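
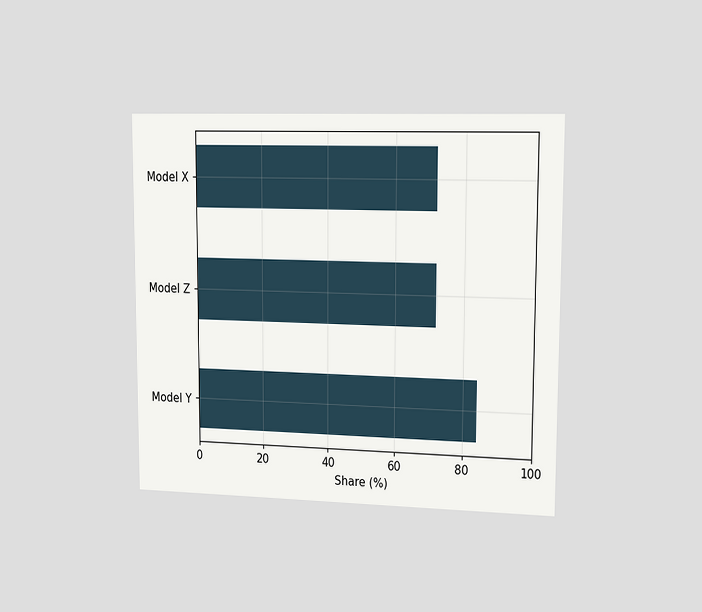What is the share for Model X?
The chart is viewed slightly from the right. Reading along the chart's x-axis, the Model X bar reaches 72%.

72%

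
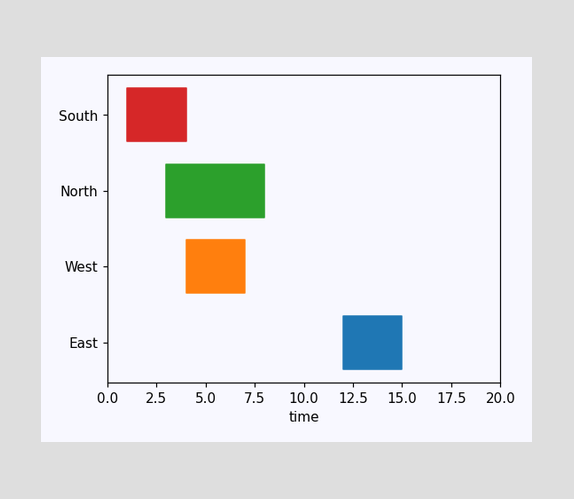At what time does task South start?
1

The South bar begins at t=1.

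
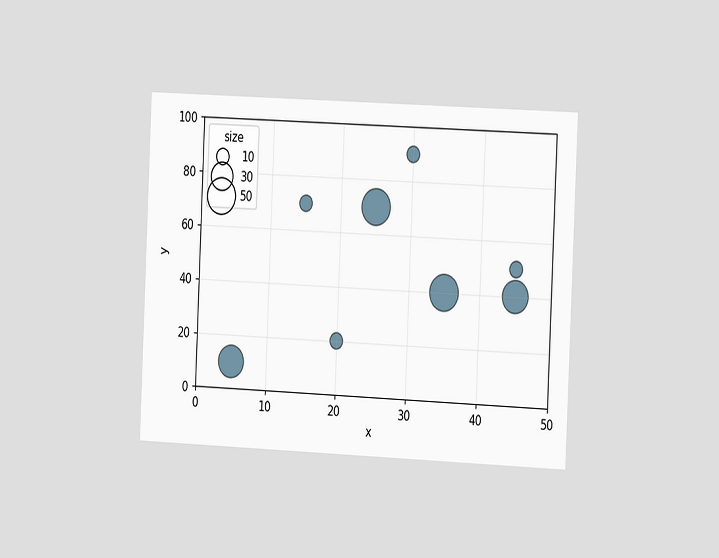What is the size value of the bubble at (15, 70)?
10

The chart is tilted about 3° clockwise and viewed slightly from the right. Matching the bubble at (15, 70) against the size legend gives 10.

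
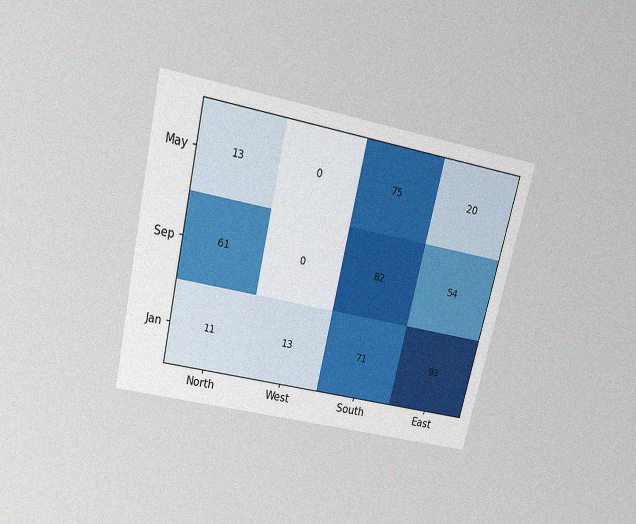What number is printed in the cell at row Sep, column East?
54

The chart is tilted about 13° clockwise and viewed slightly from above, with some photo noise. The (Sep, East) cell reads 54.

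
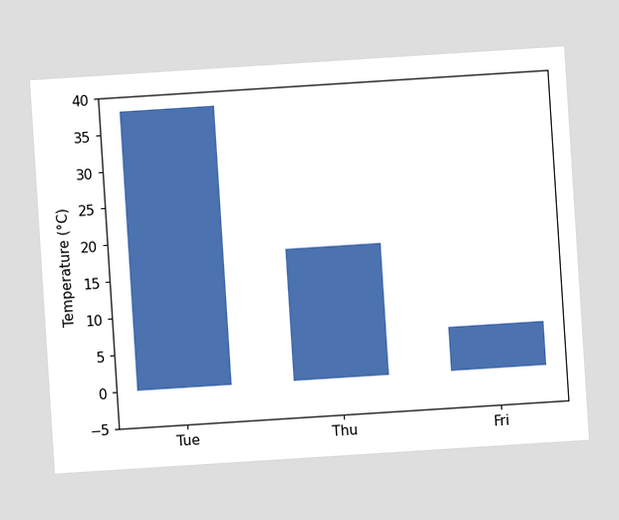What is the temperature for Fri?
The chart is tilted about 4° counter-clockwise. Reading along the chart's y-axis, the Fri bar reaches 6°C.

6°C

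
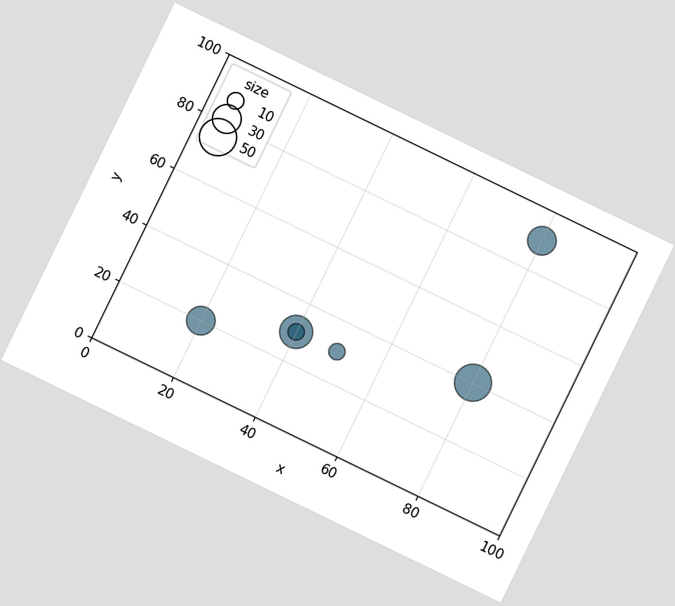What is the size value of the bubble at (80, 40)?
The chart is tilted about 26° clockwise. Matching the bubble at (80, 40) against the size legend gives 50.

50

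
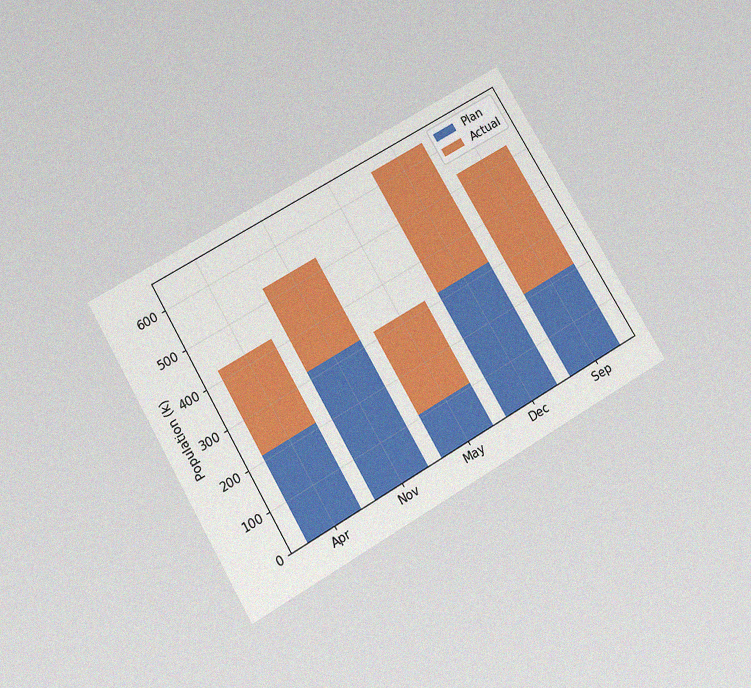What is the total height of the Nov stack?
The chart is tilted about 30° counter-clockwise and viewed slightly from below, with some photo noise. The Nov stack's top reaches 530k on the y-axis.

530k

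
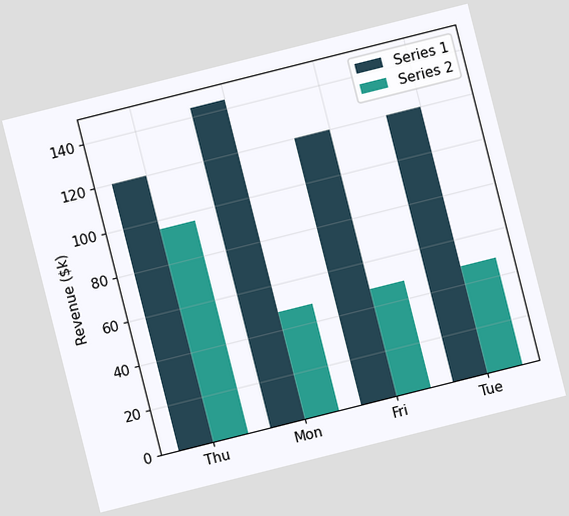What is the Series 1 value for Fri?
$120k

The chart is tilted about 14° counter-clockwise. The Series 1 bar at Fri reaches $120k on the y-axis.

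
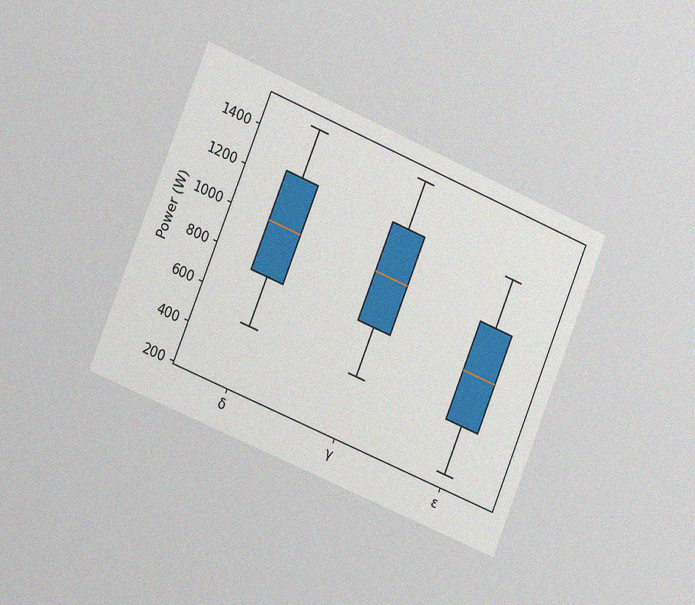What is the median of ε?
The chart is tilted about 22° clockwise and viewed slightly from the left, with some photo noise. The median line in the ε box sits at 750W.

750W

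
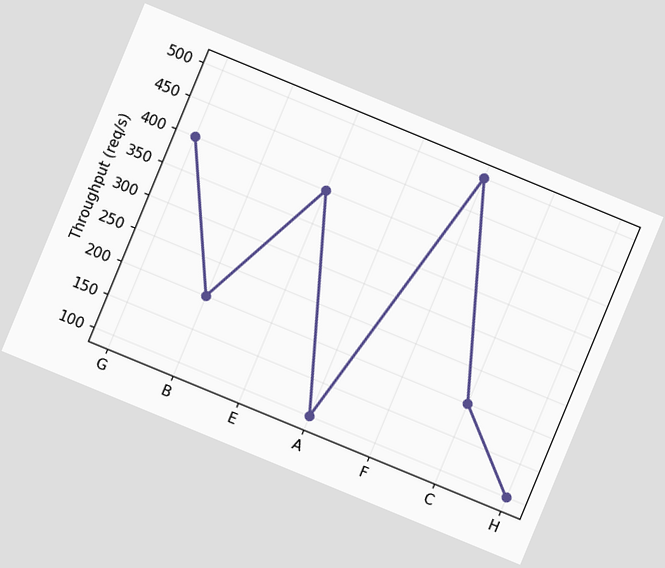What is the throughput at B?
200req/s

The chart is tilted about 22° clockwise. At B, the line is at 200req/s.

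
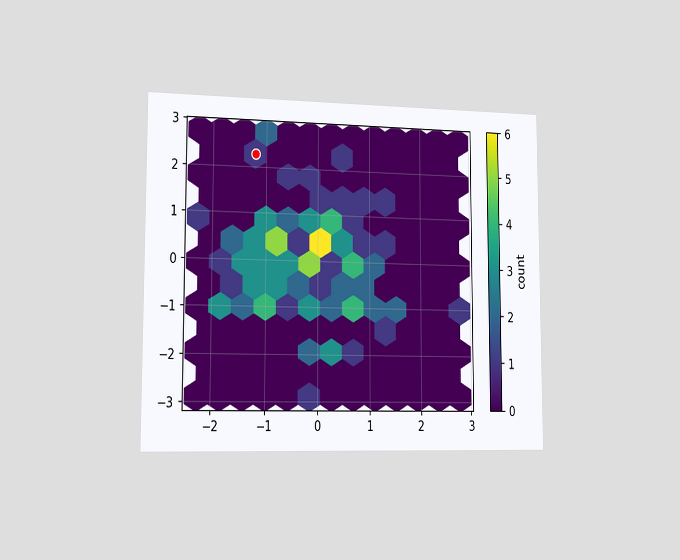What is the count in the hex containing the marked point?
The chart is viewed slightly from the left. The marked hex reads 1 on the colorbar.

1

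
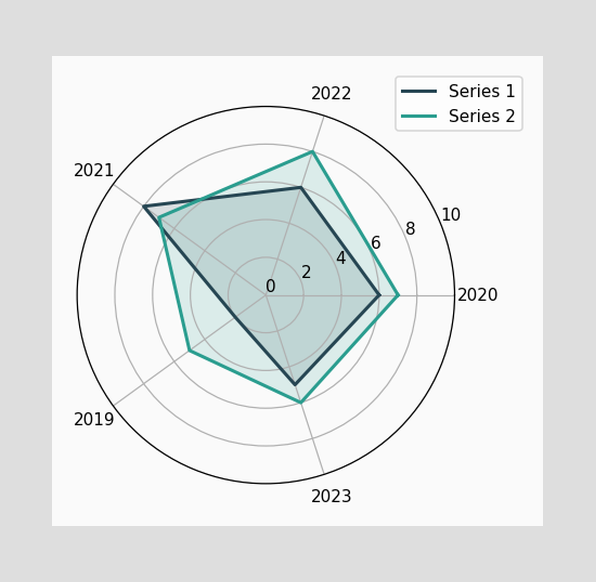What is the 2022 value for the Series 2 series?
8

On the 2022 axis, Series 2 reaches 8.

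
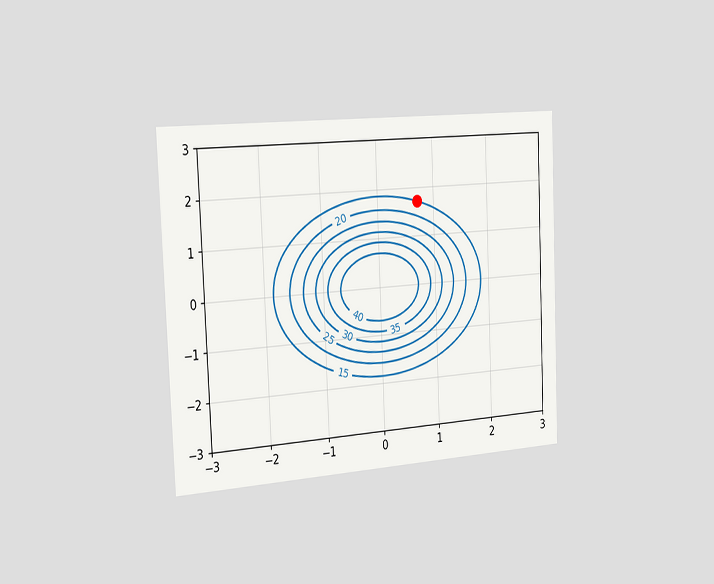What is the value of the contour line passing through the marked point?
15

The chart is tilted about 2° counter-clockwise and viewed slightly from the left. The marked point sits on the contour labelled 15.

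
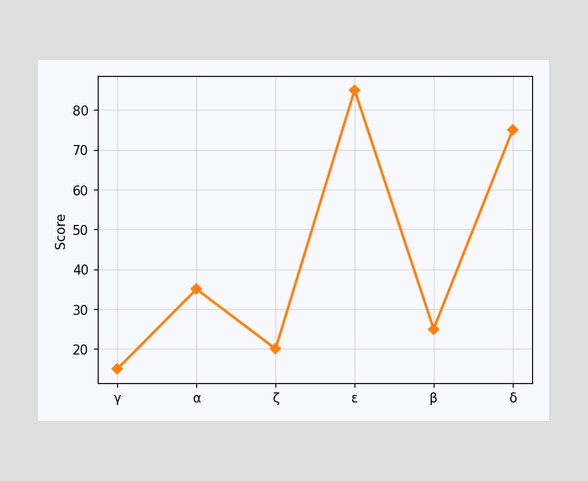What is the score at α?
At α, the line is at 35.

35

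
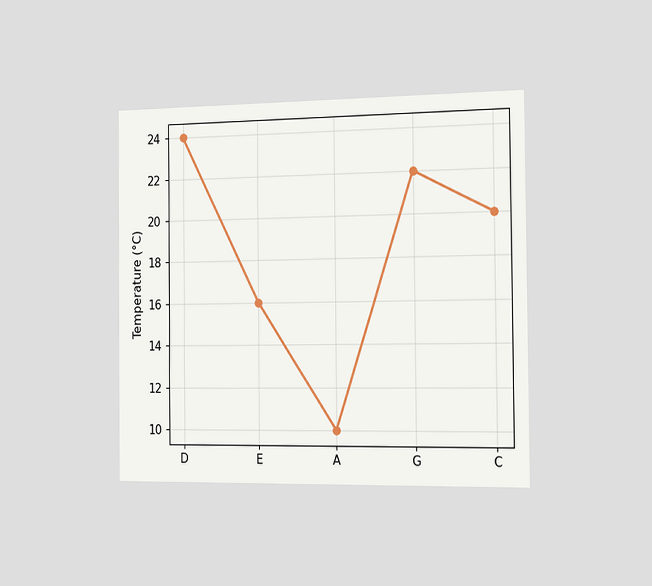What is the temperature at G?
22°C

The chart is viewed slightly from the right. At G, the line is at 22°C.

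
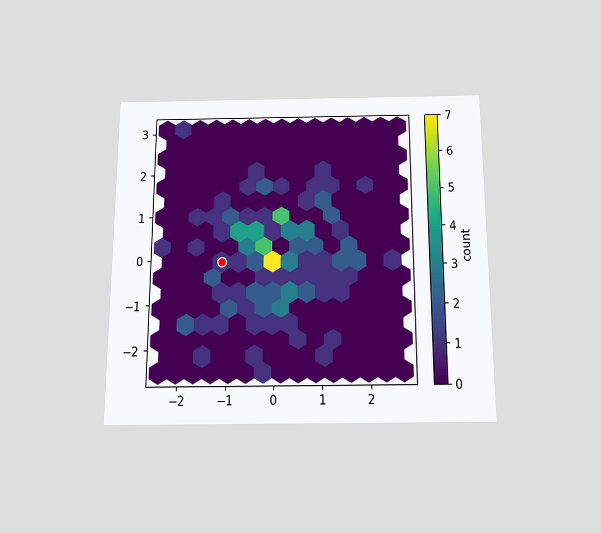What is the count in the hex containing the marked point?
The chart is viewed slightly from below. The marked hex reads 1 on the colorbar.

1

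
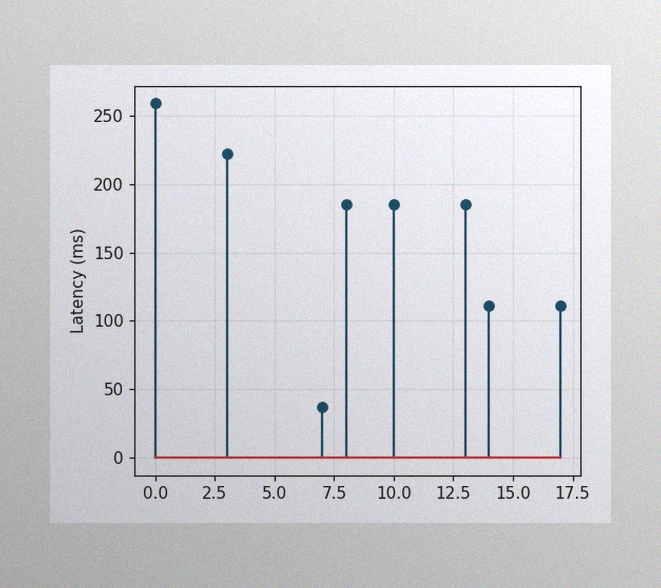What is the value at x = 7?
37ms

The image has some photo noise and uneven lighting. The stem at x=7 reaches 37ms.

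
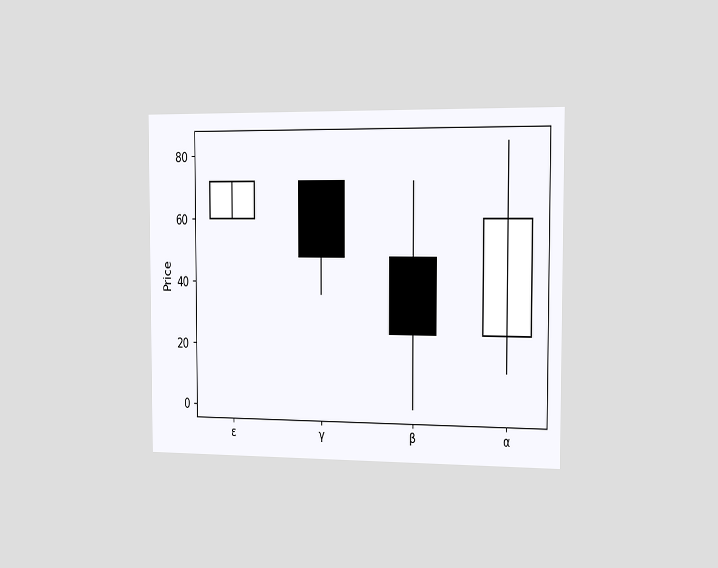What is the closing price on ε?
The chart is viewed slightly from the right. The ε candle closes at 72.

72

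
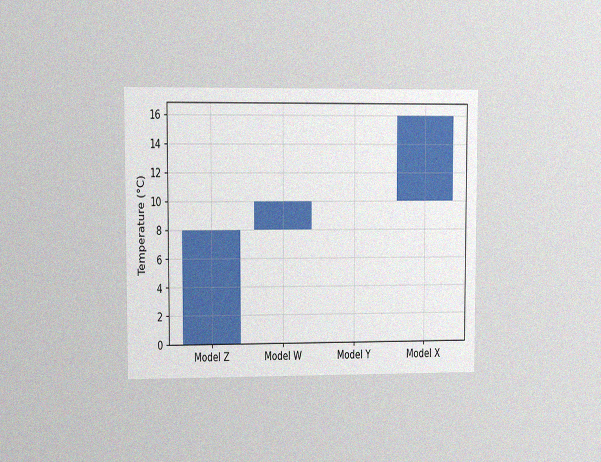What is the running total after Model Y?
The chart is viewed at a slight angle, with some photo noise. After Model Y the running total reaches 10°C.

10°C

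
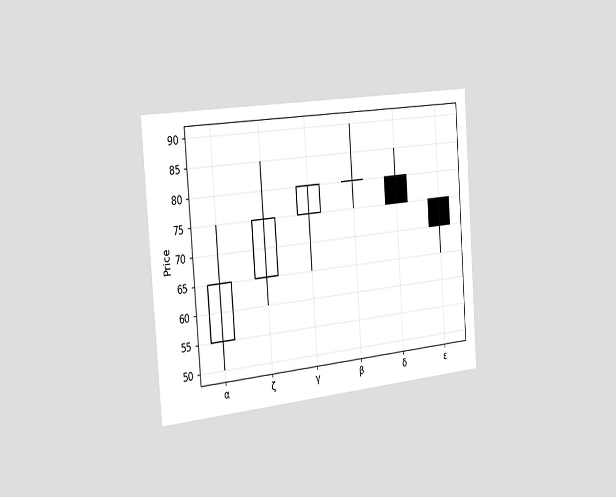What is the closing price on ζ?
75

The chart is tilted about 4° counter-clockwise and viewed slightly from the left. The ζ candle closes at 75.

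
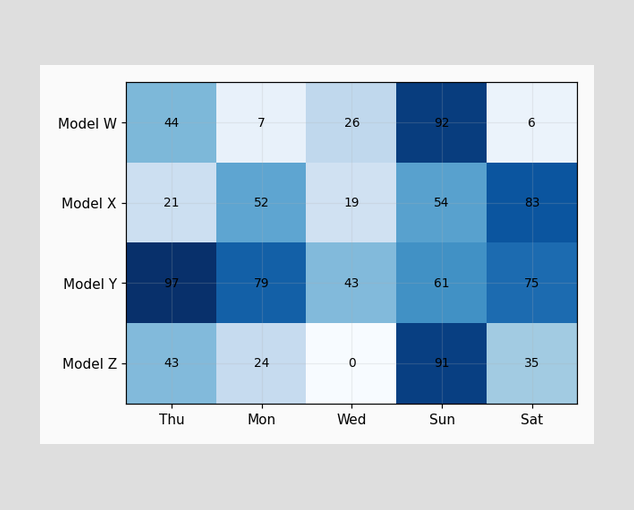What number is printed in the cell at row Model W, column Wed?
The (Model W, Wed) cell reads 26.

26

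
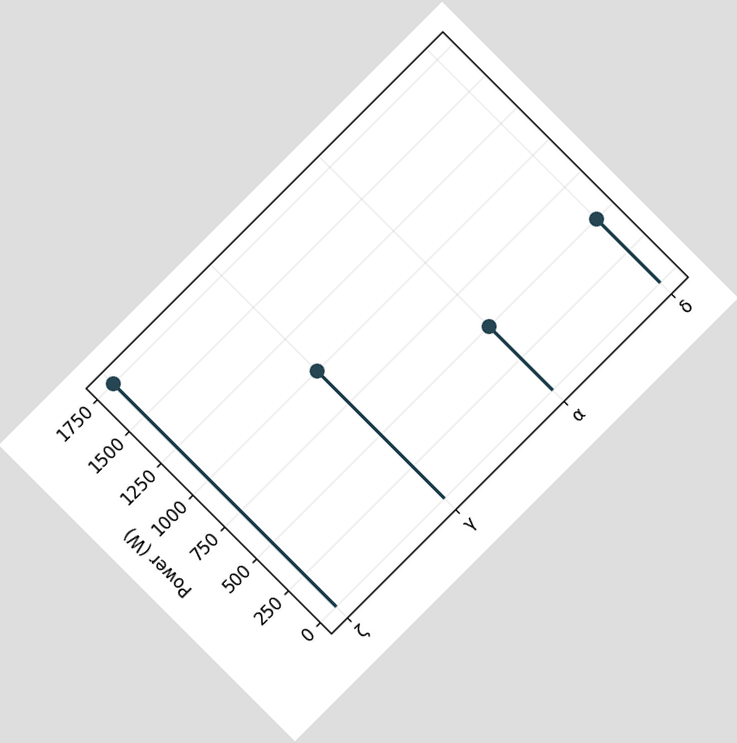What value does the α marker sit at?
The chart is tilted about 45° counter-clockwise. The α marker sits at 500W.

500W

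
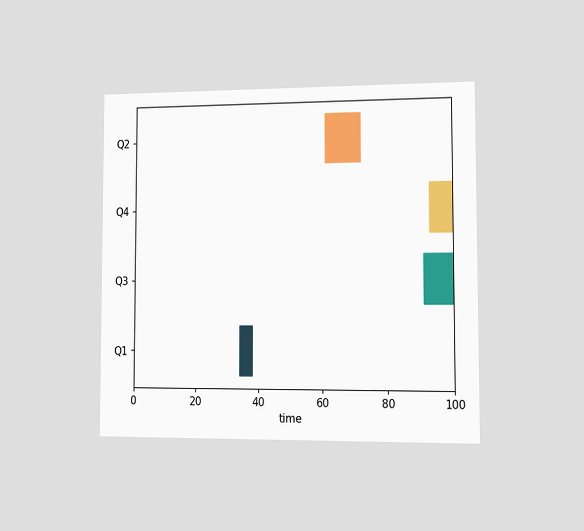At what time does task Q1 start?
The chart is viewed slightly from the right. The Q1 bar begins at t=34.

34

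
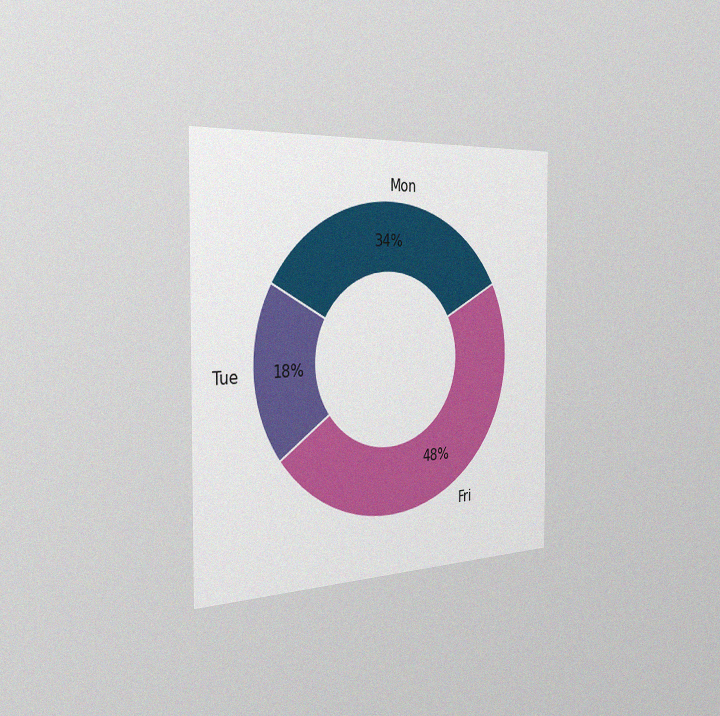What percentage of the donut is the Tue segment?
The chart is viewed slightly from the left, with some photo noise. The Tue segment takes up 18% of the ring.

18%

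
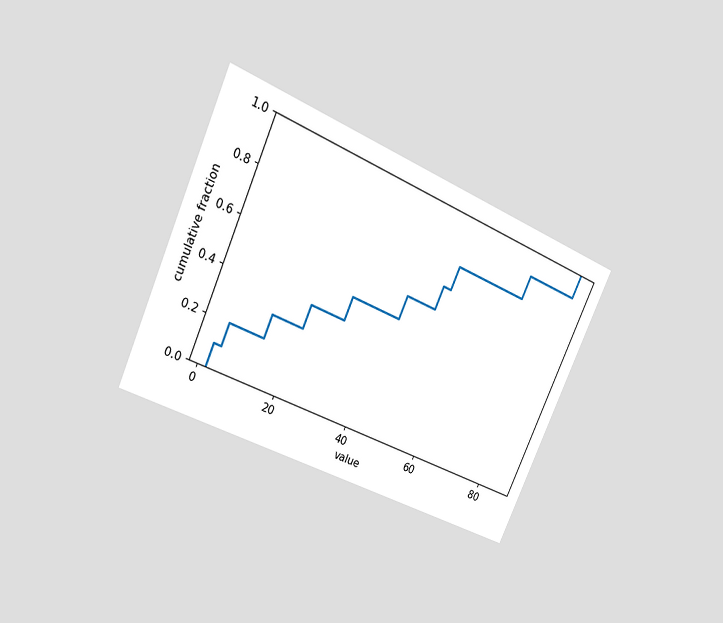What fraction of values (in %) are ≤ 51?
The chart is tilted about 24° clockwise and viewed at a slight angle. At x=51 the ECDF step is at 70%.

70%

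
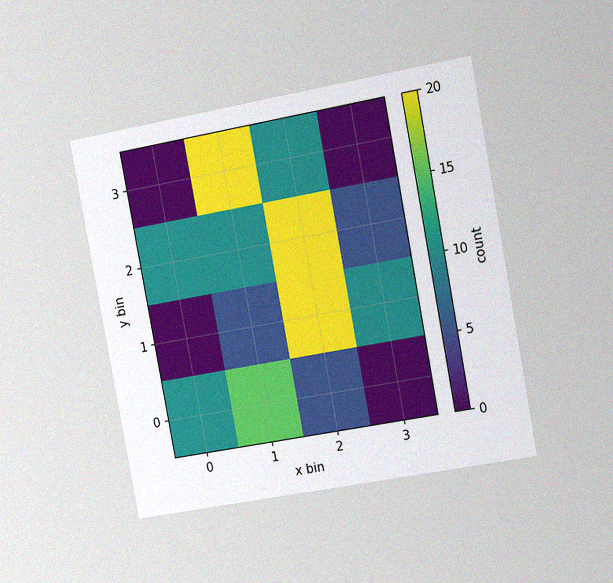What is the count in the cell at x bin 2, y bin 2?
20

The chart is tilted about 10° counter-clockwise and viewed slightly from the right, with some photo noise. Matching the cell (2, 2) against the colorbar gives 20.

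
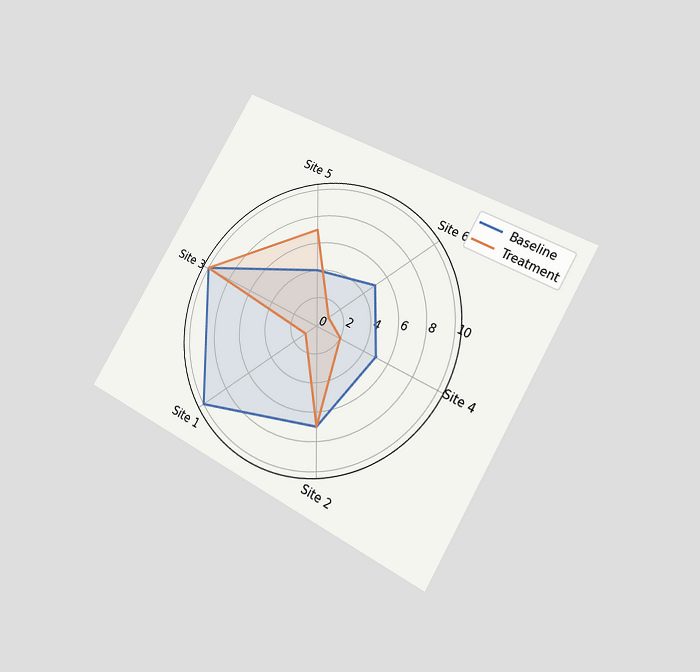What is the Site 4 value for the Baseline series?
The chart is tilted about 30° clockwise and viewed at a slight angle. On the Site 4 axis, Baseline reaches 5.

5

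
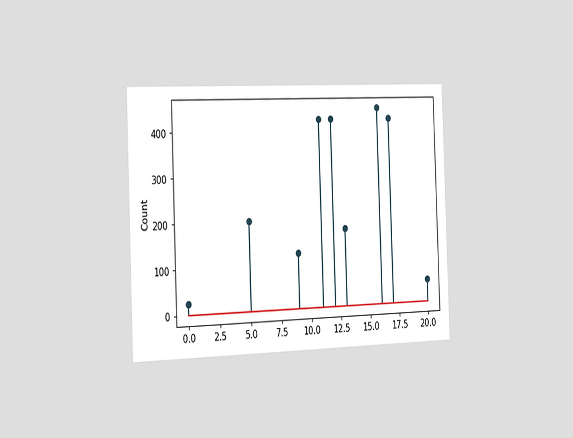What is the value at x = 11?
The chart is tilted about 2° counter-clockwise and viewed slightly from the left. The stem at x=11 reaches 425.

425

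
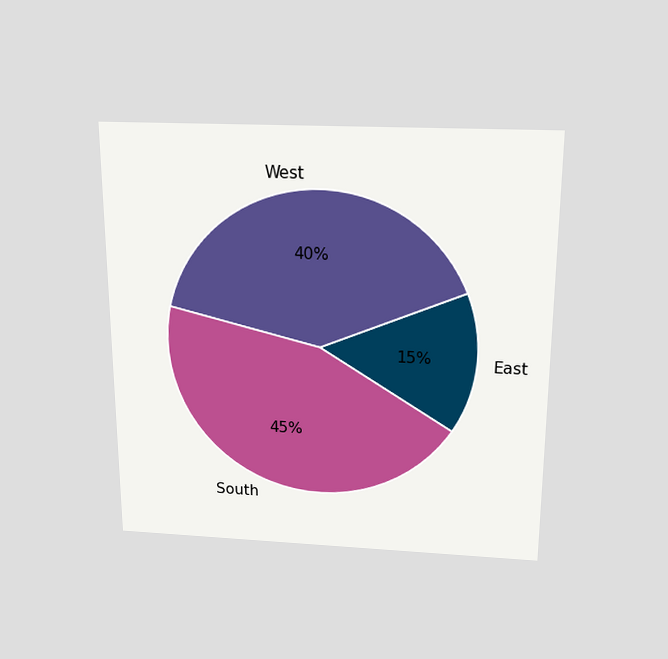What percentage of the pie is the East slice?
15%

The chart is viewed slightly from above. The East slice takes up 15% of the pie.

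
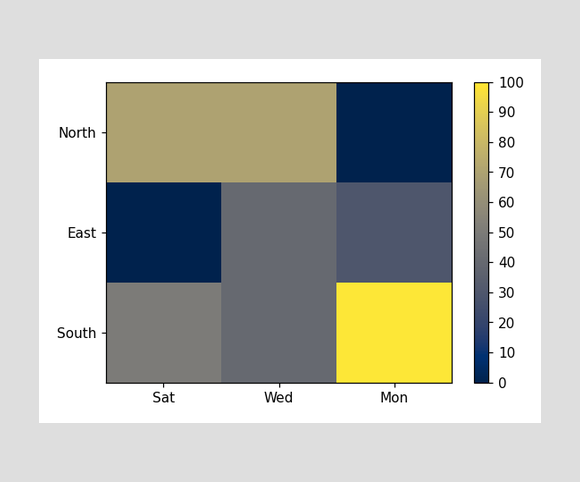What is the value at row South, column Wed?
40

Matching cell (South, Wed) against the colorbar gives 40.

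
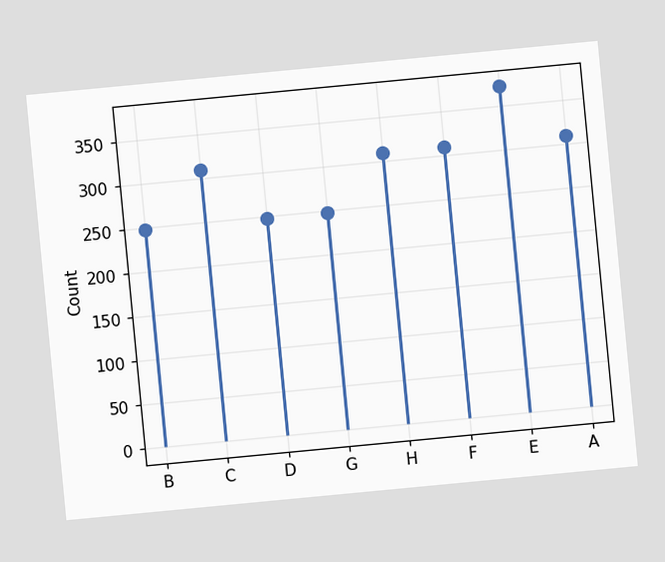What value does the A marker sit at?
310

The chart is tilted about 5° counter-clockwise. The A marker sits at 310.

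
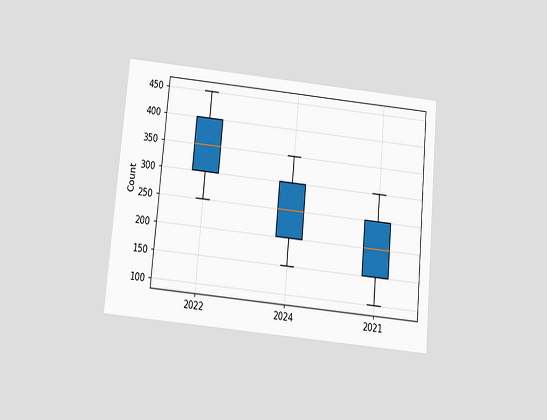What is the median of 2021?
200

The chart is tilted about 5° clockwise and viewed slightly from below. The median line in the 2021 box sits at 200.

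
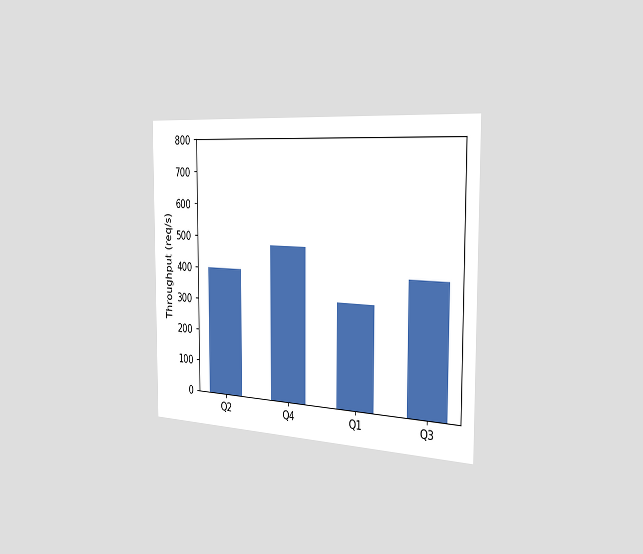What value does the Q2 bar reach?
The chart is viewed slightly from the right. Reading along the chart's y-axis, the Q2 bar reaches 400req/s.

400req/s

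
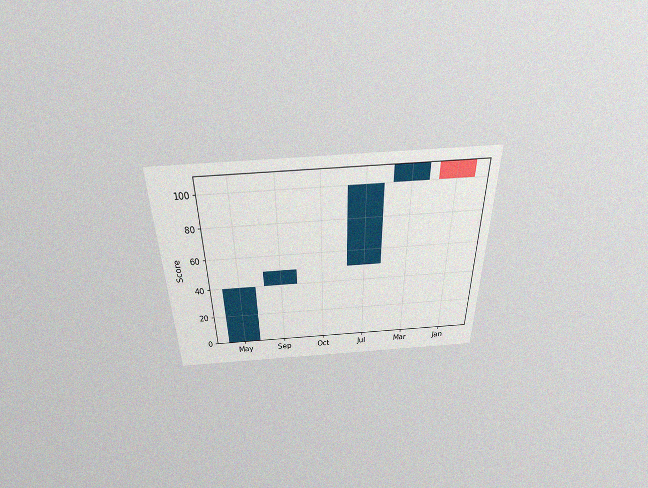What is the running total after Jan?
The chart is viewed slightly from above, with some photo noise. After Jan the running total reaches 100.

100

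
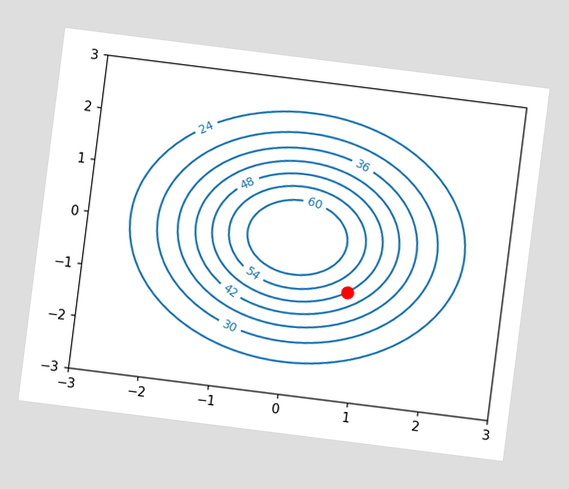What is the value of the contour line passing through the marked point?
48

The chart is tilted about 7° clockwise. The marked point sits on the contour labelled 48.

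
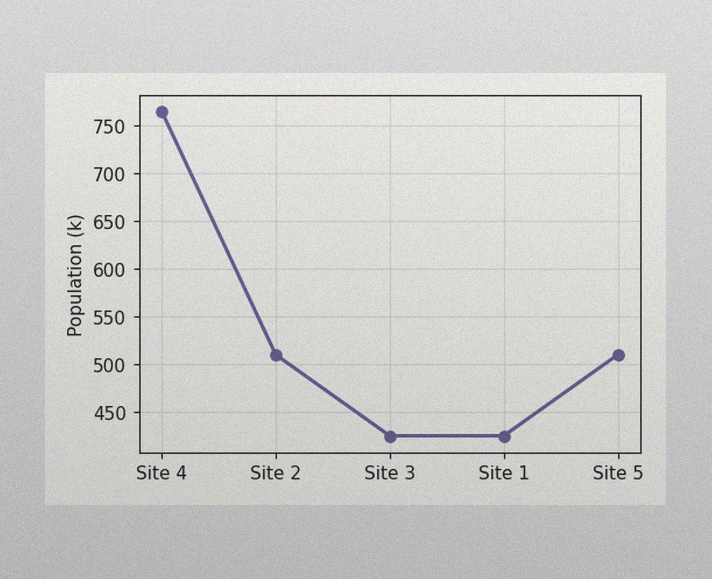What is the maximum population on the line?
The image has some photo noise and uneven lighting. The highest point is at Site 4, and reading across to the y-axis gives 765k.

765k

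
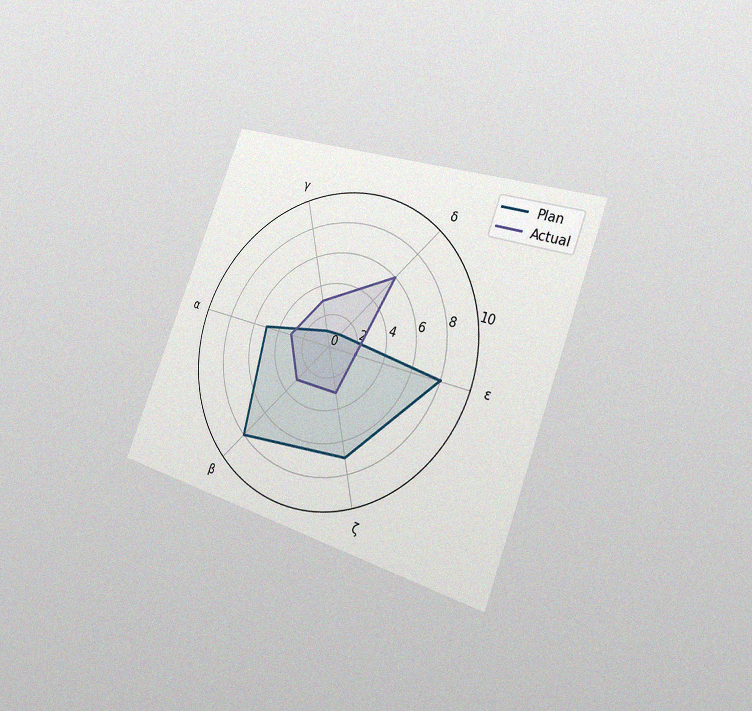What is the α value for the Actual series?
3

The chart is tilted about 21° clockwise and viewed slightly from the right, with some photo noise. On the α axis, Actual reaches 3.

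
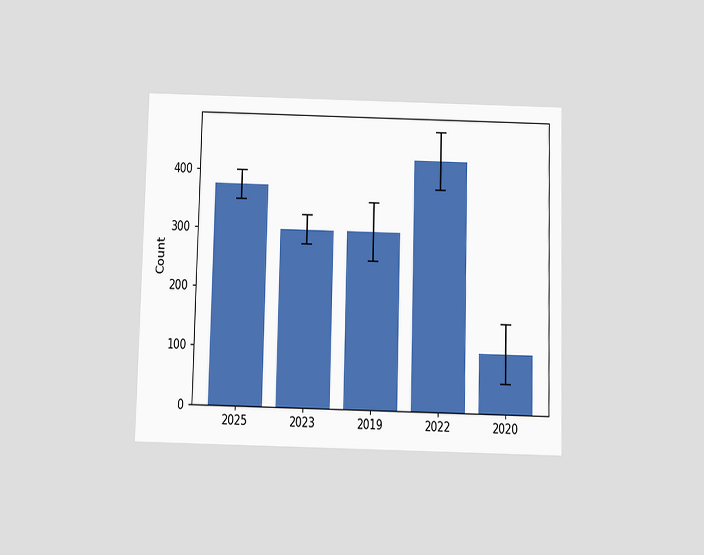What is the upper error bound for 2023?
The chart is viewed slightly from below. The 2023 bar's upper whisker reaches 325.

325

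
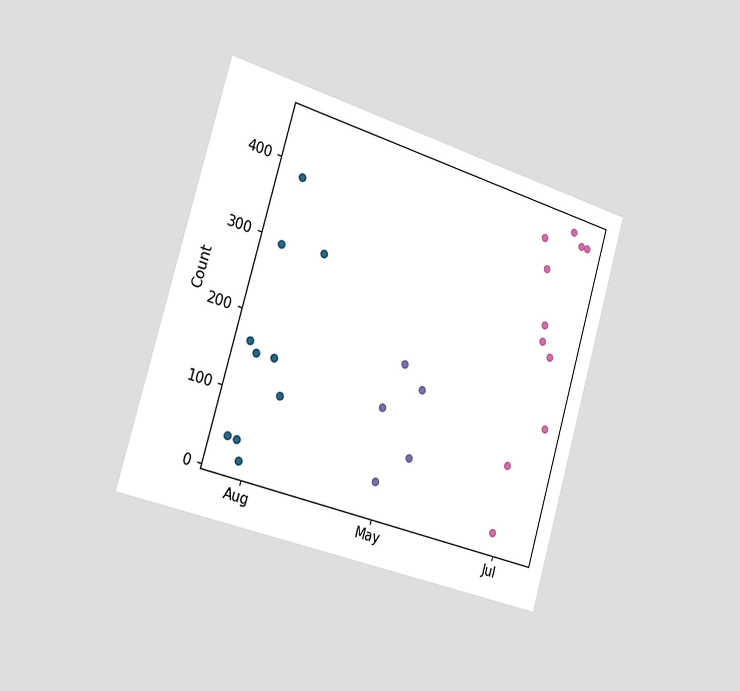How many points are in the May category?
The chart is tilted about 16° clockwise and viewed slightly from the left. Counting the markers in the May column gives 5.

5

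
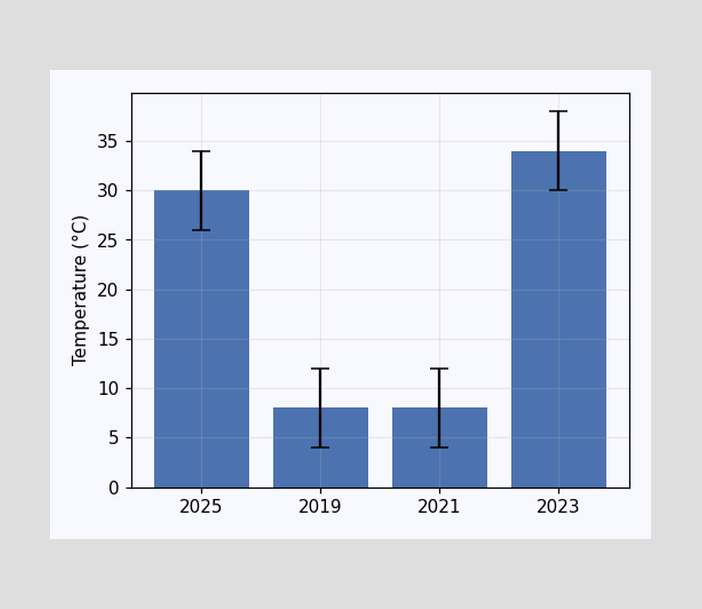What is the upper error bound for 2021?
The 2021 bar's upper whisker reaches 12°C.

12°C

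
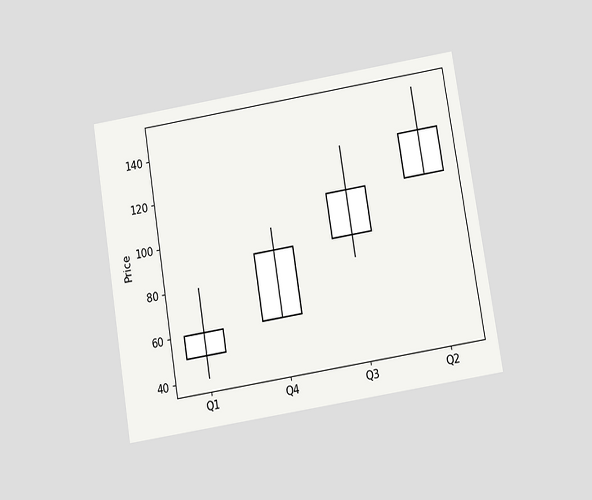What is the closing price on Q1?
60

The chart is tilted about 9° counter-clockwise and viewed slightly from below. The Q1 candle closes at 60.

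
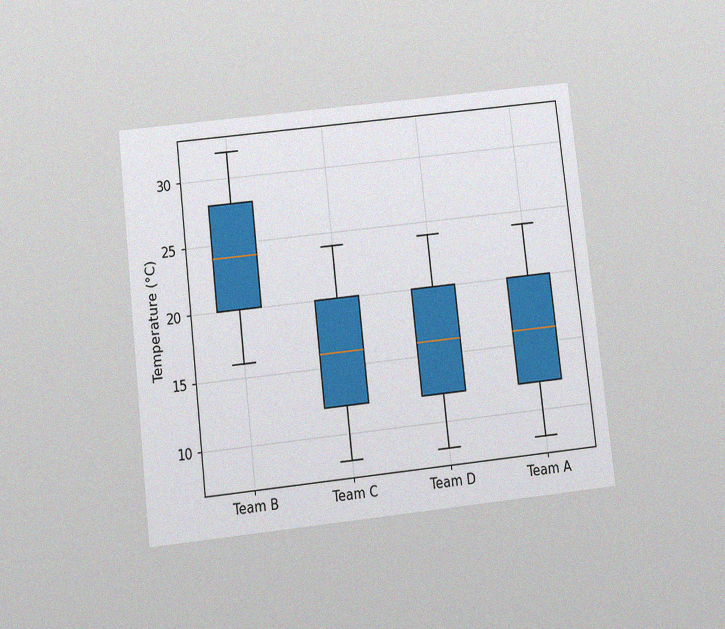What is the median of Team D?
16°C

The chart is tilted about 6° counter-clockwise and viewed slightly from below, with some photo noise. The median line in the Team D box sits at 16°C.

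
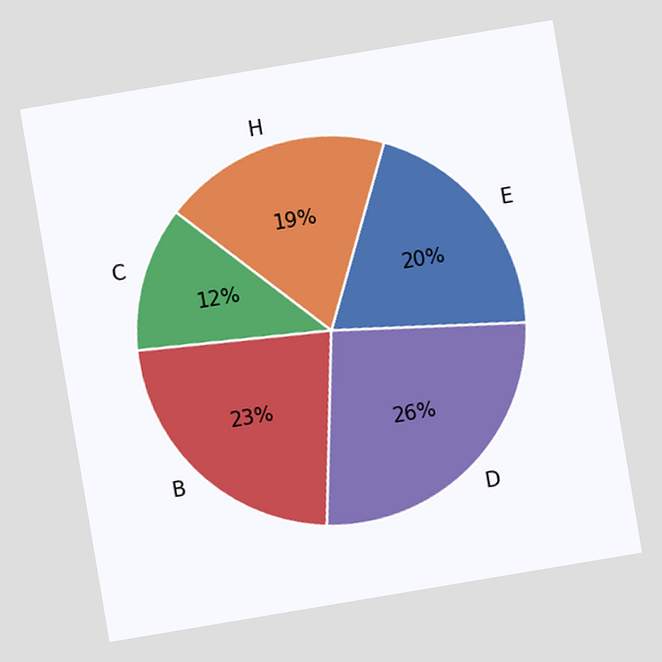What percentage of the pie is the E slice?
20%

The chart is tilted about 10° counter-clockwise. The E slice takes up 20% of the pie.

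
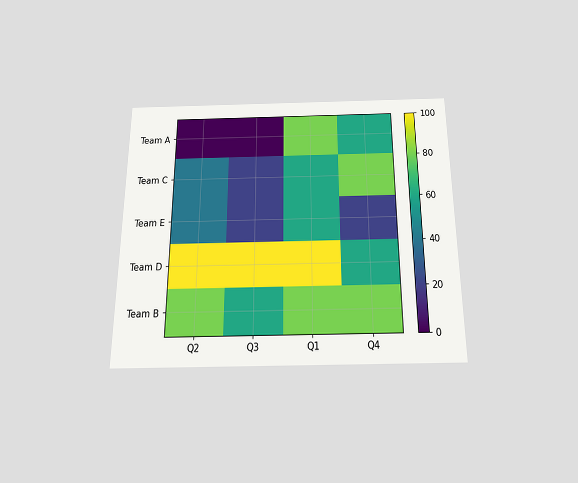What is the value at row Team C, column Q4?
The chart is viewed slightly from below. Matching cell (Team C, Q4) against the colorbar gives 80.

80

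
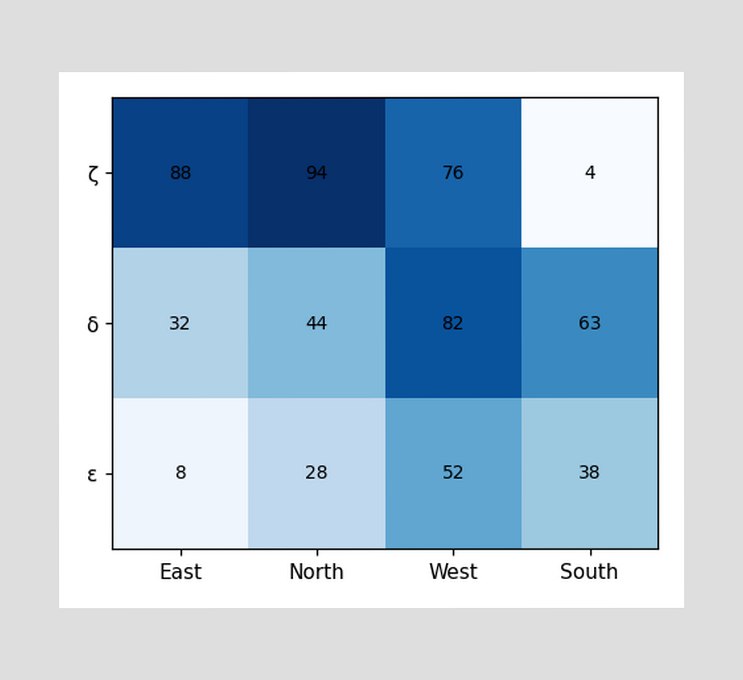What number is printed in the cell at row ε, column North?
28

The (ε, North) cell reads 28.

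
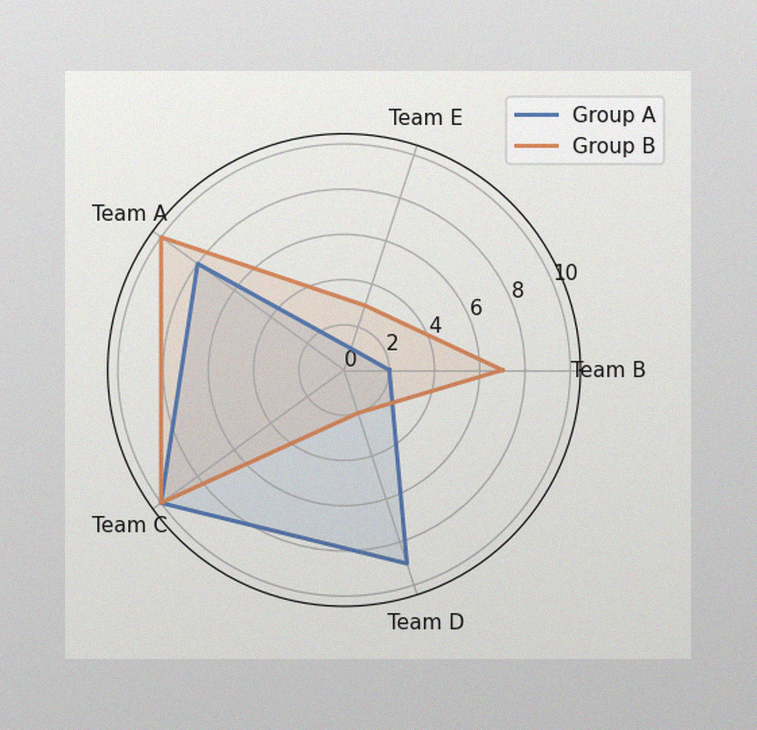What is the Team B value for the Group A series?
The image has some photo noise and uneven lighting. On the Team B axis, Group A reaches 2.

2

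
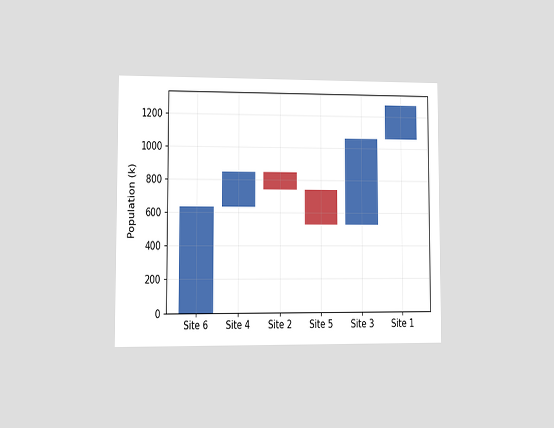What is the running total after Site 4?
848k

The chart is viewed at a slight angle. After Site 4 the running total reaches 848k.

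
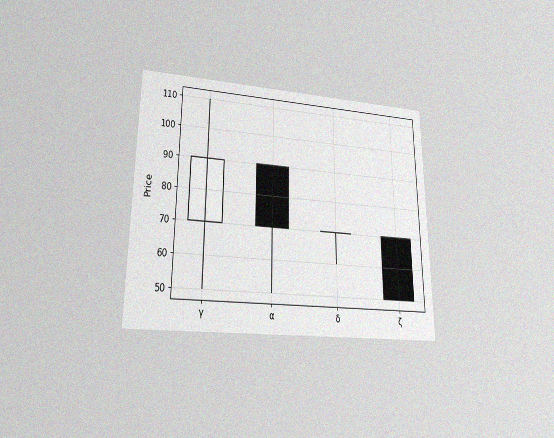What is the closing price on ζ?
The chart is viewed at a slight angle, with some photo noise. The ζ candle closes at 50.

50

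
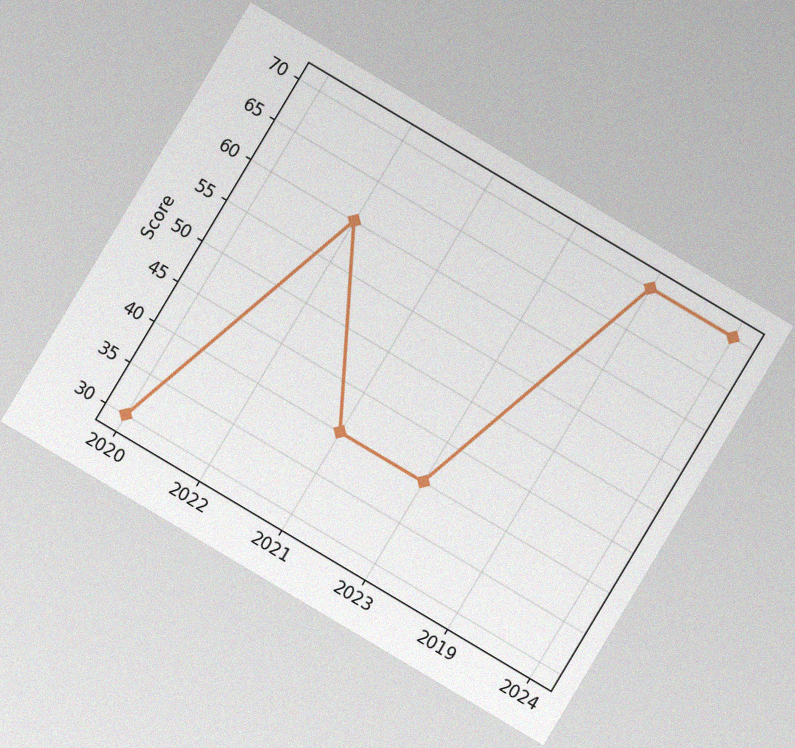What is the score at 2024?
The chart is tilted about 31° clockwise, with some photo noise. At 2024, the line is at 70.

70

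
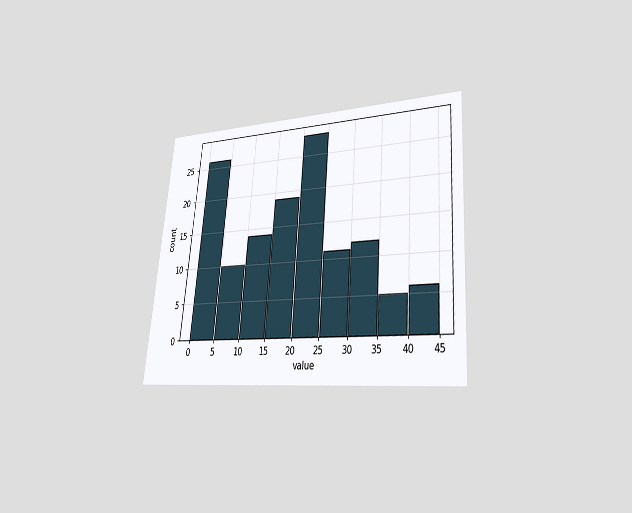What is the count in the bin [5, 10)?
10

The chart is tilted about 5° clockwise and viewed at a slight angle. The [5, 10) bin has height 10.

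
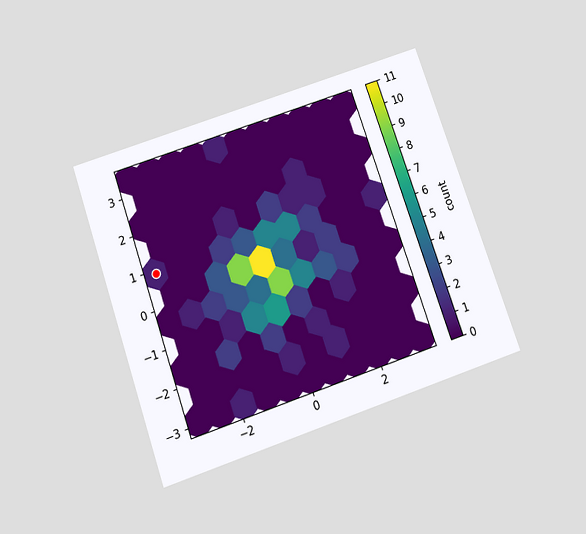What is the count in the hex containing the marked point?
The chart is tilted about 19° counter-clockwise and viewed slightly from below. The marked hex reads 1 on the colorbar.

1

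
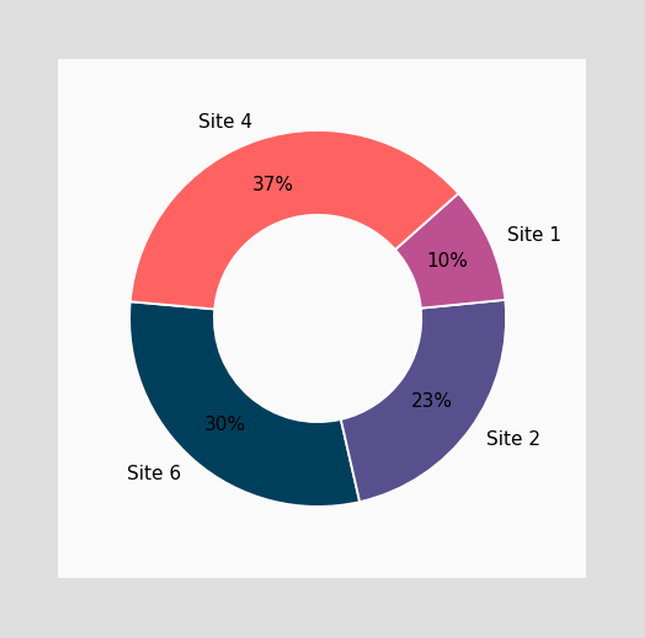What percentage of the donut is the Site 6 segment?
30%

The Site 6 segment takes up 30% of the ring.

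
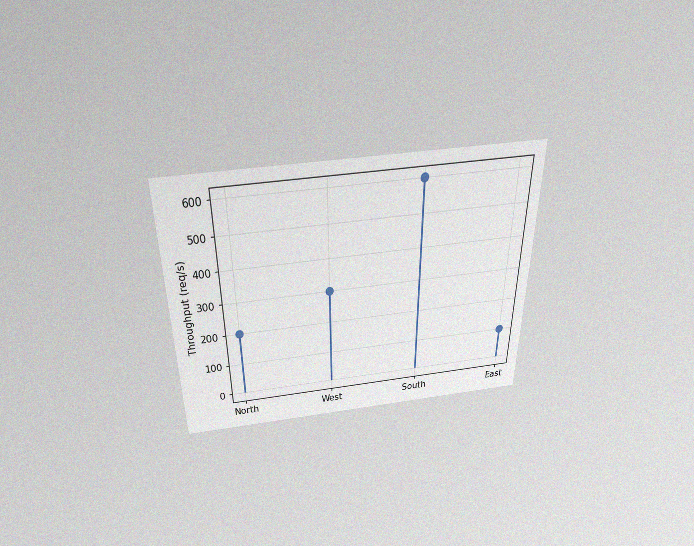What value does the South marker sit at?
600req/s

The chart is viewed slightly from above, with some photo noise. The South marker sits at 600req/s.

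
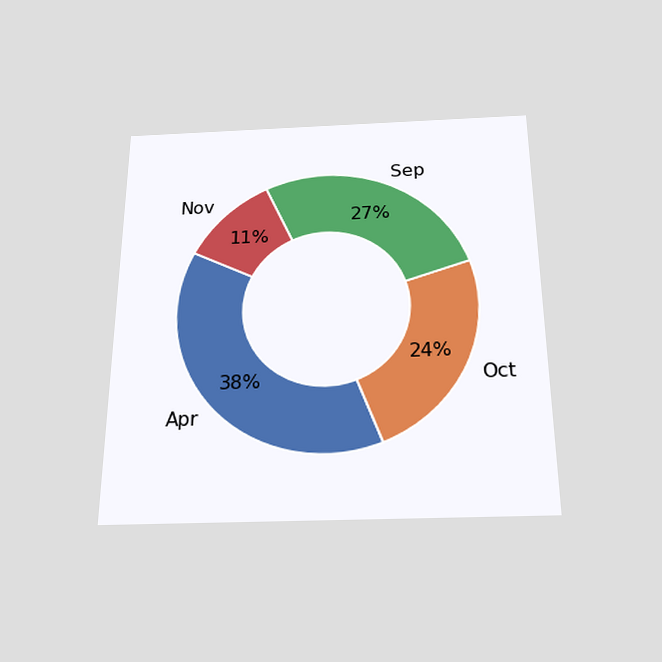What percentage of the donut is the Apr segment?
The chart is viewed slightly from below. The Apr segment takes up 38% of the ring.

38%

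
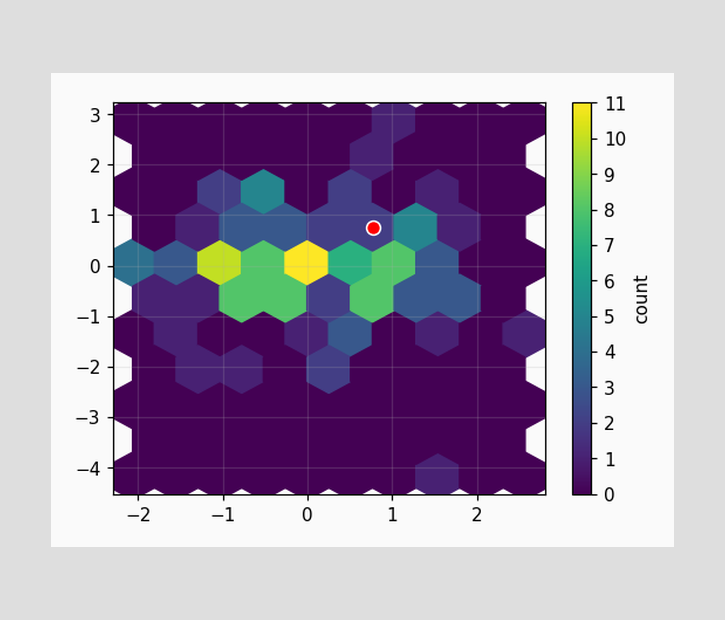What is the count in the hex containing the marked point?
The marked hex reads 2 on the colorbar.

2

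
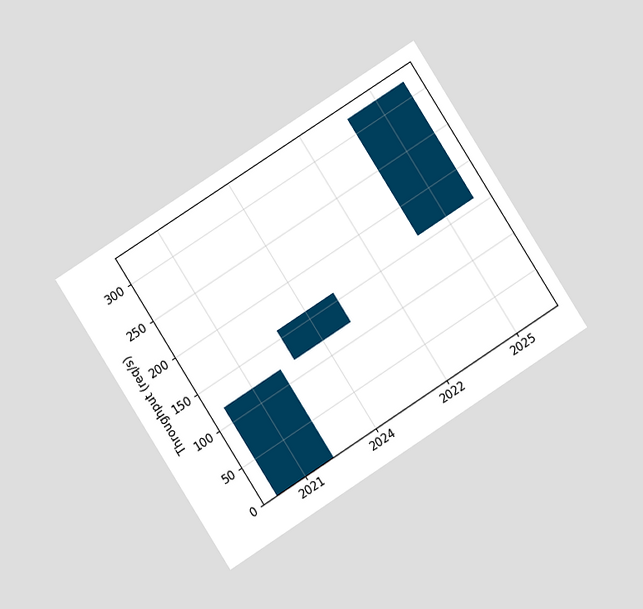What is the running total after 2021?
The chart is tilted about 33° counter-clockwise and viewed at a slight angle. After 2021 the running total reaches 120req/s.

120req/s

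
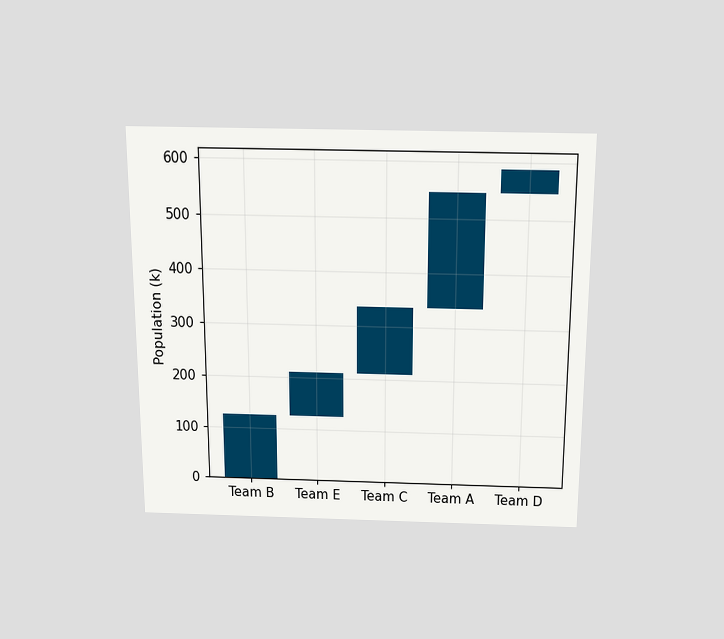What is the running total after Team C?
The chart is viewed slightly from above. After Team C the running total reaches 336k.

336k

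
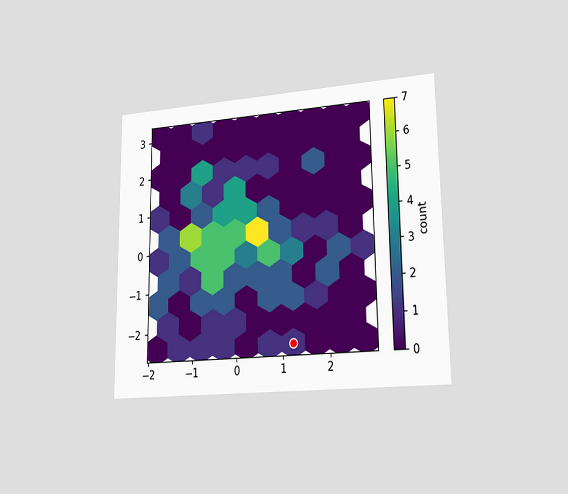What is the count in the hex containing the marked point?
1

The chart is viewed slightly from the right. The marked hex reads 1 on the colorbar.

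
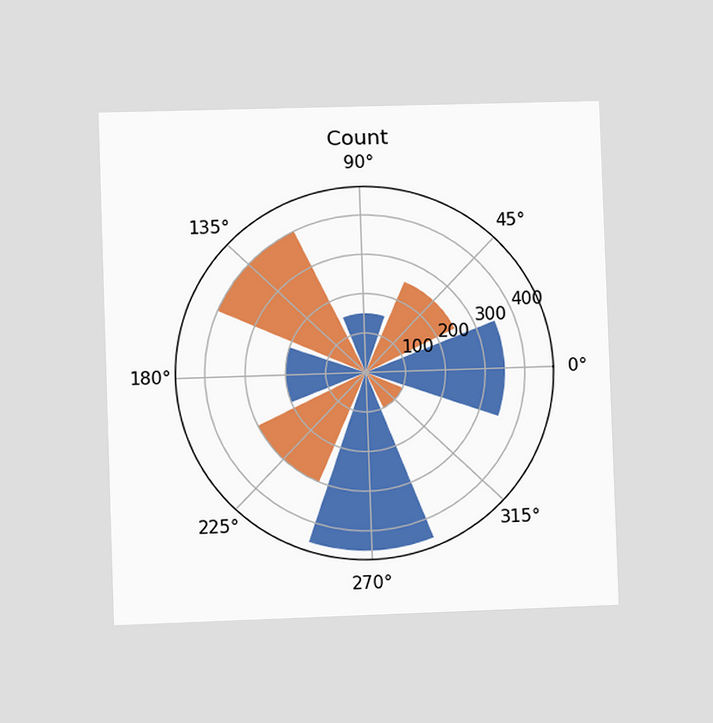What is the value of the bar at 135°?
400

The chart is viewed at a slight angle. The bar at 135° reaches 400 on the radial axis.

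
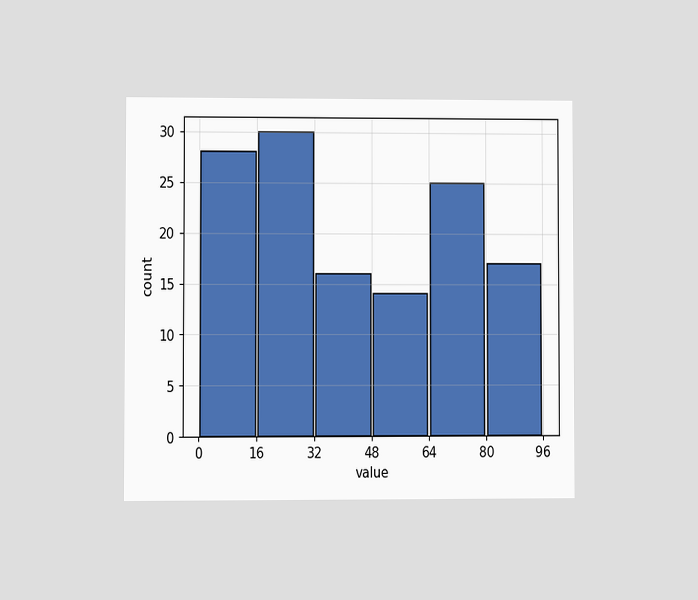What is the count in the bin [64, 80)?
The chart is viewed at a slight angle. The [64, 80) bin has height 25.

25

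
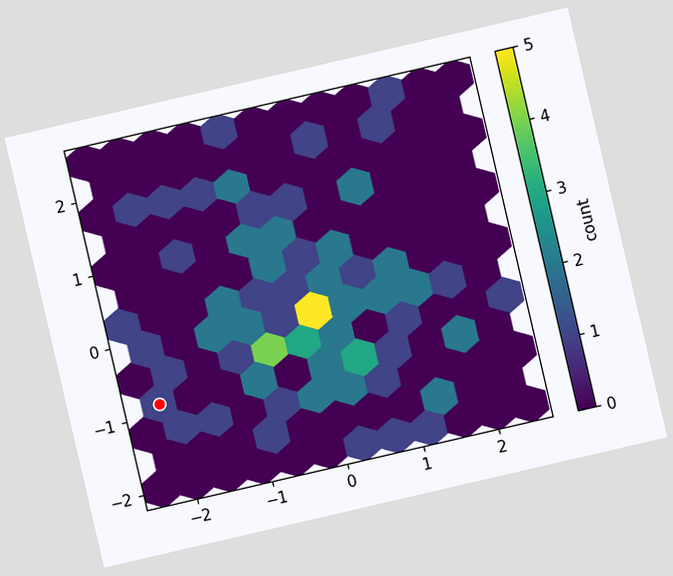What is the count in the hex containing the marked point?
1

The chart is tilted about 13° counter-clockwise. The marked hex reads 1 on the colorbar.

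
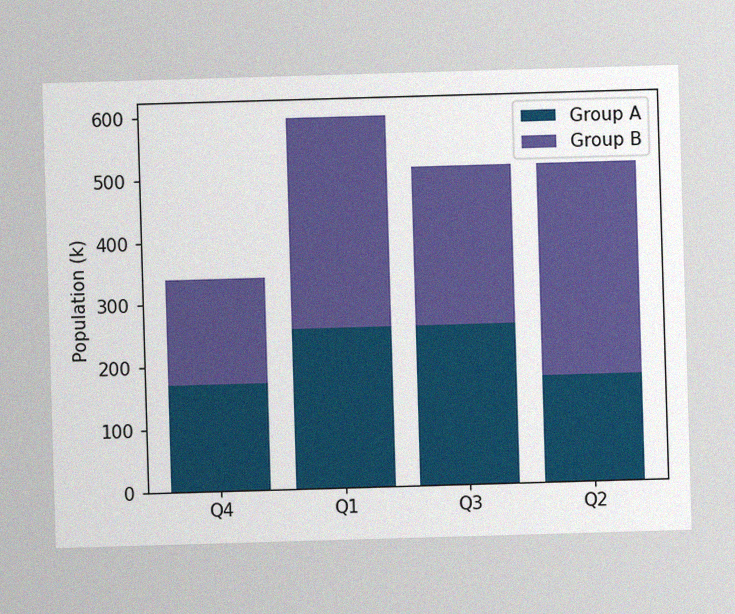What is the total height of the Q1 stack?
595k

The image has some photo noise and uneven lighting. The Q1 stack's top reaches 595k on the y-axis.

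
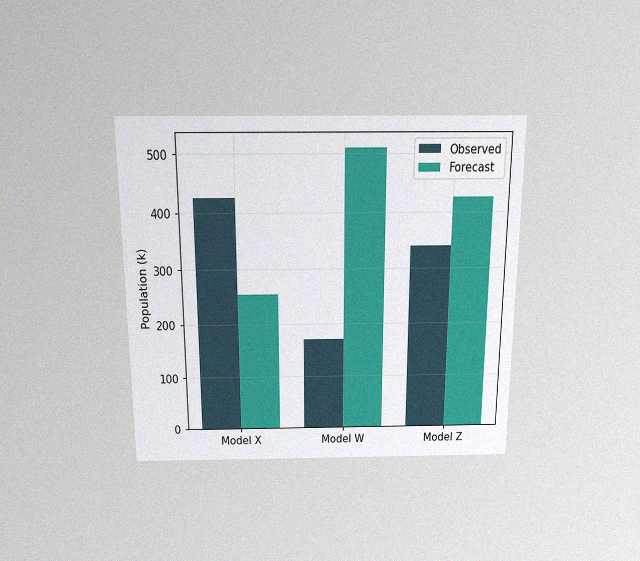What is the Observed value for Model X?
The chart is viewed slightly from above, with some photo noise. The Observed bar at Model X reaches 425k on the y-axis.

425k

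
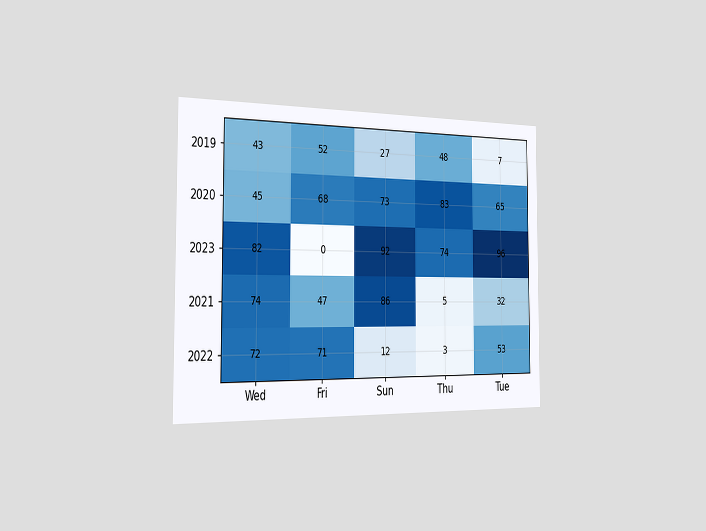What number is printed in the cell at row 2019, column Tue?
7

The chart is viewed slightly from the left. The (2019, Tue) cell reads 7.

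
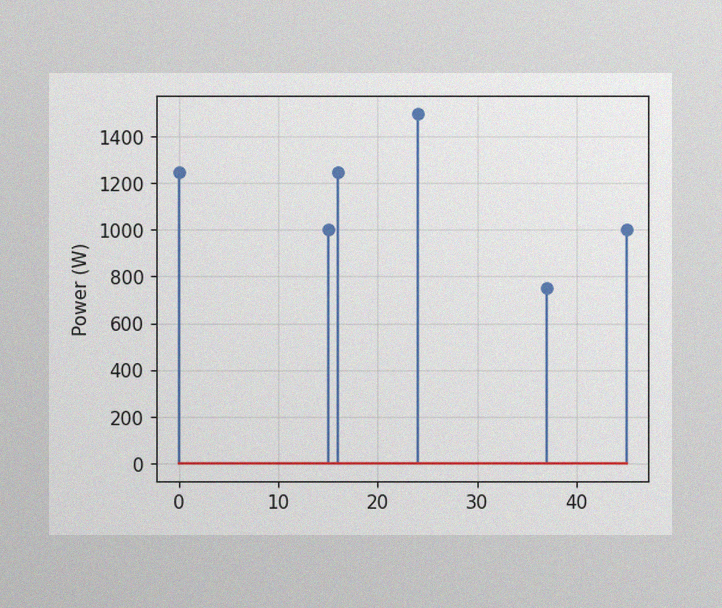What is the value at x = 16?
1250W

The image has some photo noise and uneven lighting. The stem at x=16 reaches 1250W.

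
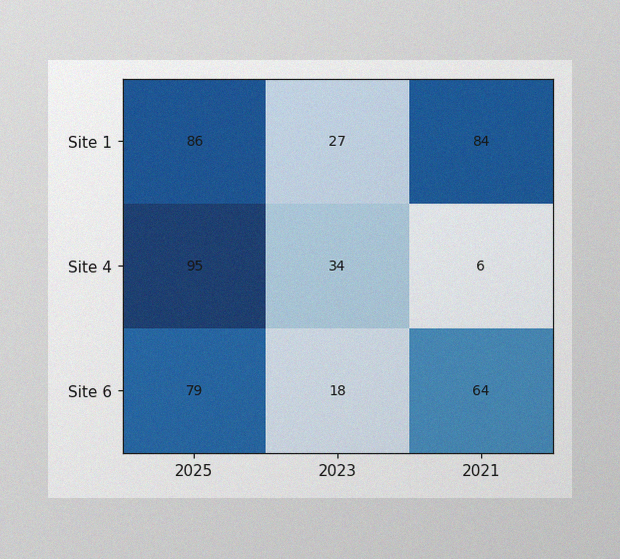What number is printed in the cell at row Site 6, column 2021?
The image has some photo noise and uneven lighting. The (Site 6, 2021) cell reads 64.

64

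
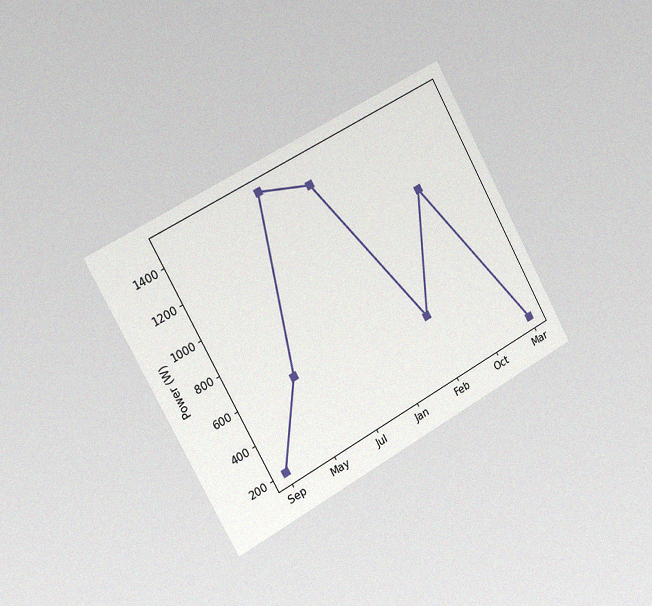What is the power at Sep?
The chart is tilted about 29° counter-clockwise and viewed slightly from the left, with some photo noise. At Sep, the line is at 200W.

200W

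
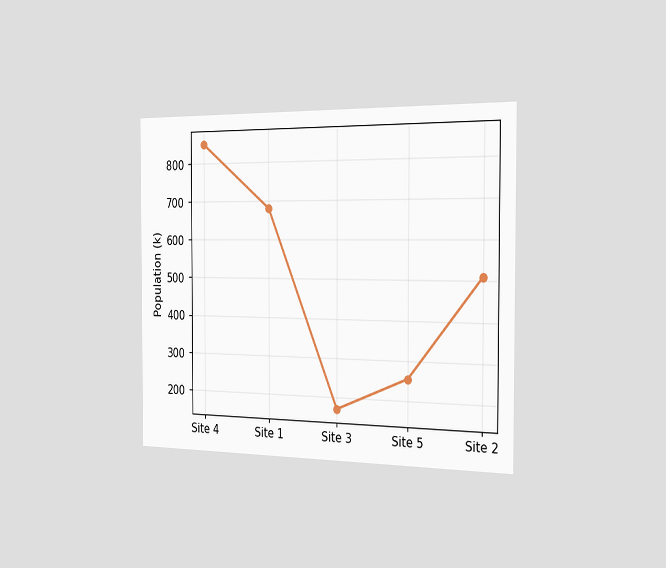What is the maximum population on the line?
The chart is viewed slightly from the right. The highest point is at Site 4, and reading across to the y-axis gives 850k.

850k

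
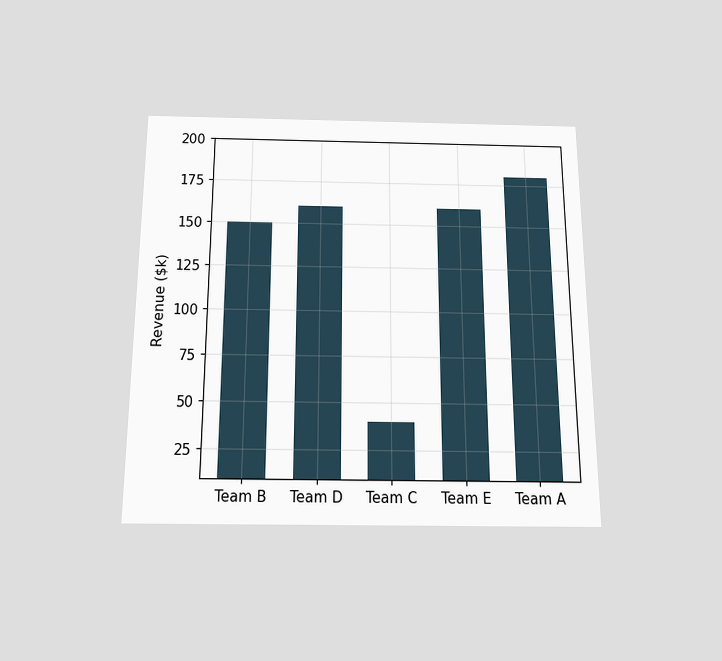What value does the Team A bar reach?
$180k

The chart is viewed slightly from below. Reading along the chart's y-axis, the Team A bar reaches $180k.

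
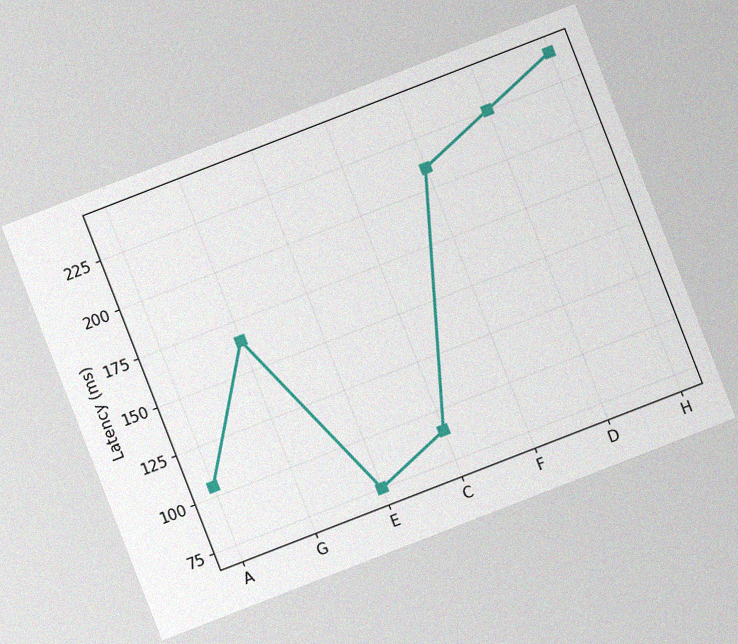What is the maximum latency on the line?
240ms

The chart is tilted about 21° counter-clockwise, with some photo noise. The highest point is at H, and reading across to the y-axis gives 240ms.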